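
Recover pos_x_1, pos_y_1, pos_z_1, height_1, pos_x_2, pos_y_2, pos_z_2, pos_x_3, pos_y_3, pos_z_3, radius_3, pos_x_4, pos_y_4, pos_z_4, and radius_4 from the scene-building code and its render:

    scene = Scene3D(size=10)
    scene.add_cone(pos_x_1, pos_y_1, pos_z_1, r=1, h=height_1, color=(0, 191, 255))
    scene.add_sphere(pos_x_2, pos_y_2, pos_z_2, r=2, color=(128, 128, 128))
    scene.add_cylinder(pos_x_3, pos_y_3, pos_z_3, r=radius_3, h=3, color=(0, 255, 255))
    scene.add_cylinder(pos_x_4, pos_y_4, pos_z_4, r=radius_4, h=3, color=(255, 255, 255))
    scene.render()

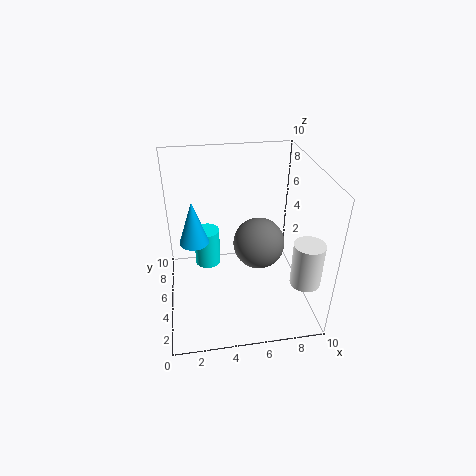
pos_x_1 = 2; pos_y_1 = 5; pos_z_1 = 5; height_1 = 3; pos_x_2 = 7; pos_y_2 = 7; pos_z_2 = 3; pos_x_3 = 3; pos_y_3 = 8; pos_z_3 = 1; radius_3 = 1; pos_x_4 = 9; pos_y_4 = 2; pos_z_4 = 3; radius_4 = 1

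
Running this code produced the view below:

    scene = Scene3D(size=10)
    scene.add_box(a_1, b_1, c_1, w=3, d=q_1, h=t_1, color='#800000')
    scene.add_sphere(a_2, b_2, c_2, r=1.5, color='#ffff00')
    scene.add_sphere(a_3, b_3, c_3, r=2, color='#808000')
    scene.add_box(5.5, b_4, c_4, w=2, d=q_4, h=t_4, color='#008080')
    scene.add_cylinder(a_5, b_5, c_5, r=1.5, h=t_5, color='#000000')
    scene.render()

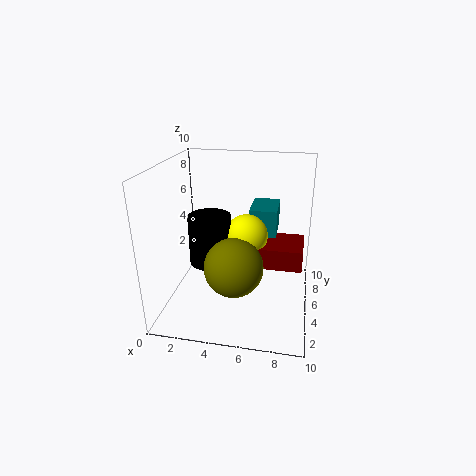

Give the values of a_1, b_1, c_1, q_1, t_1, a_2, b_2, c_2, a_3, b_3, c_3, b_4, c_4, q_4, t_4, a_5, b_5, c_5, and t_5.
a_1 = 6.5, b_1 = 4.5, c_1 = 3, q_1 = 3, t_1 = 1.5, a_2 = 5.5, b_2 = 5.5, c_2 = 5, a_3 = 5, b_3 = 3.5, c_3 = 3.5, b_4 = 6.5, c_4 = 4.5, q_4 = 3, t_4 = 2, a_5 = 3, b_5 = 5, c_5 = 3, t_5 = 3.5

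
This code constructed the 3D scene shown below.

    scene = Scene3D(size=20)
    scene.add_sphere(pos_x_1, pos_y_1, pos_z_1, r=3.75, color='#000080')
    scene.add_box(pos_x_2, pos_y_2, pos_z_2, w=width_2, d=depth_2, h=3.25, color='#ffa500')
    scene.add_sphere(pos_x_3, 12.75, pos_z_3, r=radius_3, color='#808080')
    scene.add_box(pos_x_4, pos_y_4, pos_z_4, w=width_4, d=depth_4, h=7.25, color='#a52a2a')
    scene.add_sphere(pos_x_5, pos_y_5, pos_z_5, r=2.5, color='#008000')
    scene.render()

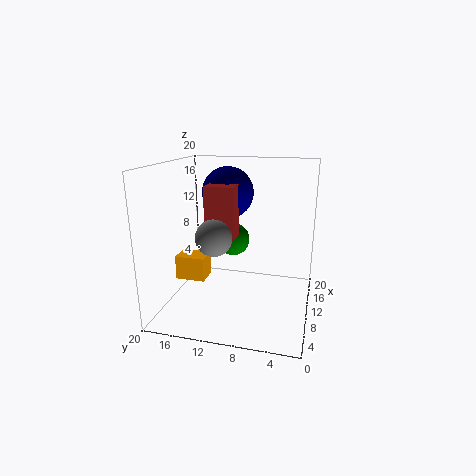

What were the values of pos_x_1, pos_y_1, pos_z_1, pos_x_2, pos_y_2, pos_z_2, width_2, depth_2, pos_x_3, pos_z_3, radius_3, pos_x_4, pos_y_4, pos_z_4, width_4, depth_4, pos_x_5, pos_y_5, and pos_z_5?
pos_x_1 = 13.75; pos_y_1 = 12.5; pos_z_1 = 15.5; pos_x_2 = 6; pos_y_2 = 13.75; pos_z_2 = 4.75; width_2 = 3; depth_2 = 4; pos_x_3 = 7.75; pos_z_3 = 10.5; radius_3 = 2.5; pos_x_4 = 8.25; pos_y_4 = 10.25; pos_z_4 = 10; width_4 = 3; depth_4 = 4; pos_x_5 = 14.75; pos_y_5 = 12; pos_z_5 = 8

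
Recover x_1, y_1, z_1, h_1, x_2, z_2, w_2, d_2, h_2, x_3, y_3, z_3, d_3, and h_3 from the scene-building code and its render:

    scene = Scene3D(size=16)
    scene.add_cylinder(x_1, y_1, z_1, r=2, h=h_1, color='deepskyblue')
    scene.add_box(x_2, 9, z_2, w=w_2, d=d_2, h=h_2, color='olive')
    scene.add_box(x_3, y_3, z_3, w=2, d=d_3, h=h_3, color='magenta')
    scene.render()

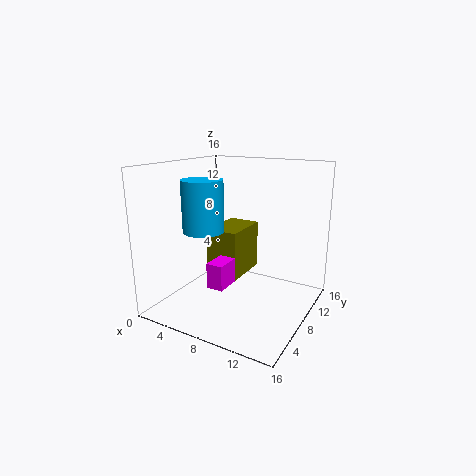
x_1 = 7; y_1 = 3; z_1 = 10; h_1 = 5; x_2 = 3; z_2 = 2; w_2 = 4; d_2 = 6; h_2 = 6; x_3 = 5; y_3 = 6; z_3 = 2; d_3 = 4; h_3 = 3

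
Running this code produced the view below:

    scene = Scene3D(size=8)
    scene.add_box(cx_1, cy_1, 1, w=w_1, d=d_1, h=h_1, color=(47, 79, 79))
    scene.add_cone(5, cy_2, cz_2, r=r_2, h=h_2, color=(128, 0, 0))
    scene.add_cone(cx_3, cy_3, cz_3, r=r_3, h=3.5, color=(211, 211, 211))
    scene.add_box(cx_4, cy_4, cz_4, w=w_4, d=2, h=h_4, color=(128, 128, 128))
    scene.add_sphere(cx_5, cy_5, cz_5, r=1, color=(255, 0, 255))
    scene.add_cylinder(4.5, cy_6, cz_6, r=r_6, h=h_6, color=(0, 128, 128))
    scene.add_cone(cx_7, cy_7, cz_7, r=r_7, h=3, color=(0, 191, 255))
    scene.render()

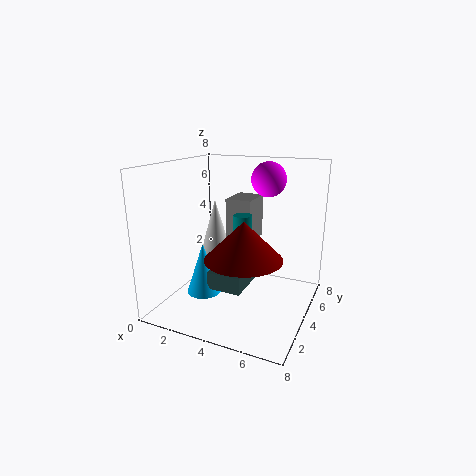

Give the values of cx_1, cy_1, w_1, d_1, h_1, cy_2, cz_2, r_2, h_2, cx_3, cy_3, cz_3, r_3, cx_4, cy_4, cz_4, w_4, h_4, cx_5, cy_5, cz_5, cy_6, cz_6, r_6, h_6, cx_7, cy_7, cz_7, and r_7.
cx_1 = 2.5, cy_1 = 3, w_1 = 2, d_1 = 2.5, h_1 = 1, cy_2 = 2.5, cz_2 = 3.5, r_2 = 2, h_2 = 2, cx_3 = 1.5, cy_3 = 6, cz_3 = 2, r_3 = 1, cx_4 = 3, cy_4 = 4.5, cz_4 = 3.5, w_4 = 1.5, h_4 = 2.5, cx_5 = 5, cy_5 = 6, cz_5 = 7, cy_6 = 3.5, cz_6 = 4, r_6 = 0.5, h_6 = 1.5, cx_7 = 2, cy_7 = 3.5, cz_7 = 0.5, r_7 = 1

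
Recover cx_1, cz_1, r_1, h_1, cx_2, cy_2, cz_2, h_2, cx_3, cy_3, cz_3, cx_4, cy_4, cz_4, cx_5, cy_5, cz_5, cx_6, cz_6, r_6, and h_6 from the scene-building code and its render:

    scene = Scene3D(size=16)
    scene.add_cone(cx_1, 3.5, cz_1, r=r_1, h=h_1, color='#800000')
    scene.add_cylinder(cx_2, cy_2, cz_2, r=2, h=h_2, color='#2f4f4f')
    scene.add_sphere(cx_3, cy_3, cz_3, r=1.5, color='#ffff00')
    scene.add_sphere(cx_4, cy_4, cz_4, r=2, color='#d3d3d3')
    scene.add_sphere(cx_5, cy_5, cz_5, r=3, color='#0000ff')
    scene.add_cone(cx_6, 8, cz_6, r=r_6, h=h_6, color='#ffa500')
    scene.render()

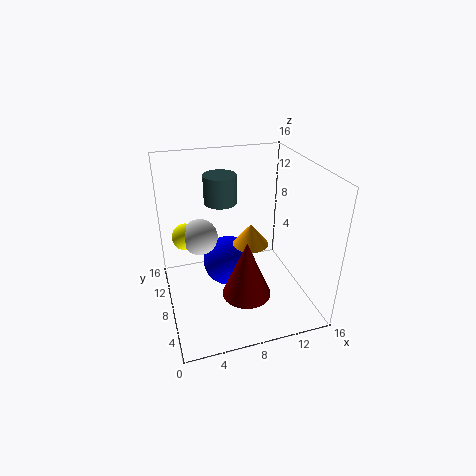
cx_1 = 7.5, cz_1 = 4, r_1 = 2.5, h_1 = 6, cx_2 = 7.5, cy_2 = 13.5, cz_2 = 10, h_2 = 3.5, cx_3 = 2.5, cy_3 = 10, cz_3 = 8, cx_4 = 4, cy_4 = 9.5, cz_4 = 8, cx_5 = 7.5, cy_5 = 10.5, cz_5 = 3.5, cx_6 = 9.5, cz_6 = 7, r_6 = 2, h_6 = 2.5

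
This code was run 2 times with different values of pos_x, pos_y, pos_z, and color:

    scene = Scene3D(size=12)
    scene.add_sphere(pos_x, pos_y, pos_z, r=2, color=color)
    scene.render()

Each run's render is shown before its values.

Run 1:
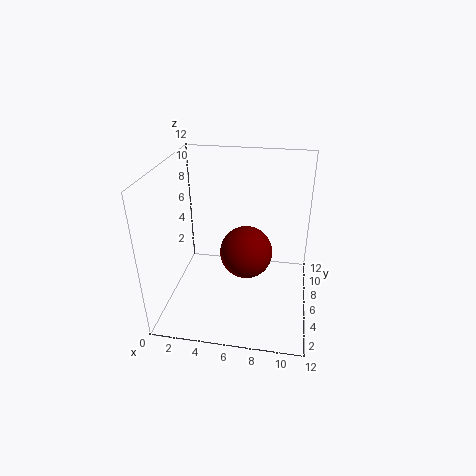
pos_x = 7; pos_y = 4; pos_z = 6; color = 'maroon'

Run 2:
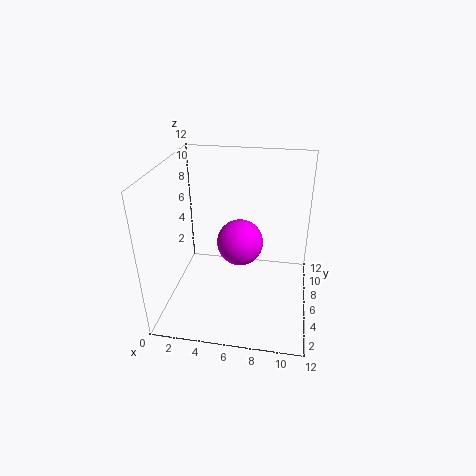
pos_x = 6; pos_y = 7; pos_z = 5; color = 'magenta'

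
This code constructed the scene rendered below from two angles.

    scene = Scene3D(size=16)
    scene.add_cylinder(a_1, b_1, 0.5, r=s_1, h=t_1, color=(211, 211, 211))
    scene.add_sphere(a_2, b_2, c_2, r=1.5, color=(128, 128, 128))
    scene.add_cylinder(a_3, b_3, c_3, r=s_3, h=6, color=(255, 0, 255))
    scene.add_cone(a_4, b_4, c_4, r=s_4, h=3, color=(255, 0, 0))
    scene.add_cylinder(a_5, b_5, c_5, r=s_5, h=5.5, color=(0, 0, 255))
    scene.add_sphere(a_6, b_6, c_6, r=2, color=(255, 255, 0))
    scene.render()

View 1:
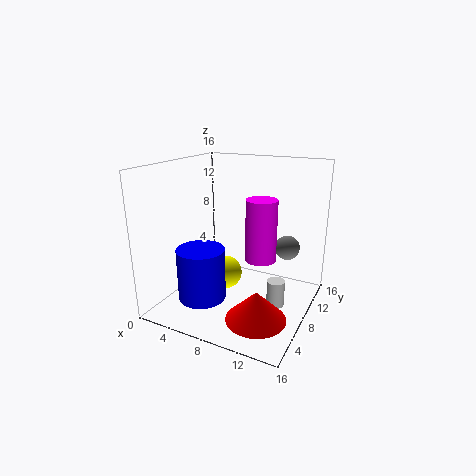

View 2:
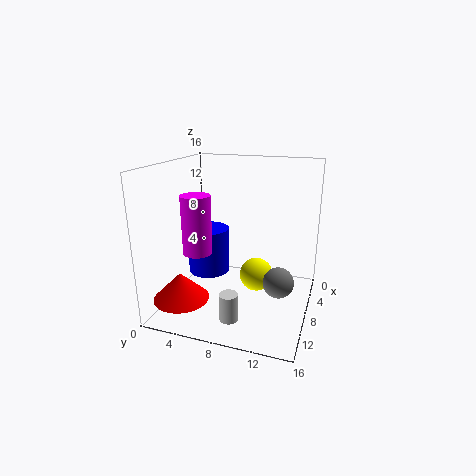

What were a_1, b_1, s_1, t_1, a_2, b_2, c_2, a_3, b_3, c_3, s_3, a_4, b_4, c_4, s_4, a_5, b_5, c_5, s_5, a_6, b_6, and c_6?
a_1 = 12.5
b_1 = 8.5
s_1 = 1
t_1 = 3
a_2 = 12
b_2 = 13.5
c_2 = 5.5
a_3 = 12
b_3 = 5
c_3 = 7.5
s_3 = 1.5
a_4 = 12.5
b_4 = 3
c_4 = 2
s_4 = 3
a_5 = 6
b_5 = 3.5
c_5 = 2.5
s_5 = 2.5
a_6 = 5.5
b_6 = 9.5
c_6 = 2.5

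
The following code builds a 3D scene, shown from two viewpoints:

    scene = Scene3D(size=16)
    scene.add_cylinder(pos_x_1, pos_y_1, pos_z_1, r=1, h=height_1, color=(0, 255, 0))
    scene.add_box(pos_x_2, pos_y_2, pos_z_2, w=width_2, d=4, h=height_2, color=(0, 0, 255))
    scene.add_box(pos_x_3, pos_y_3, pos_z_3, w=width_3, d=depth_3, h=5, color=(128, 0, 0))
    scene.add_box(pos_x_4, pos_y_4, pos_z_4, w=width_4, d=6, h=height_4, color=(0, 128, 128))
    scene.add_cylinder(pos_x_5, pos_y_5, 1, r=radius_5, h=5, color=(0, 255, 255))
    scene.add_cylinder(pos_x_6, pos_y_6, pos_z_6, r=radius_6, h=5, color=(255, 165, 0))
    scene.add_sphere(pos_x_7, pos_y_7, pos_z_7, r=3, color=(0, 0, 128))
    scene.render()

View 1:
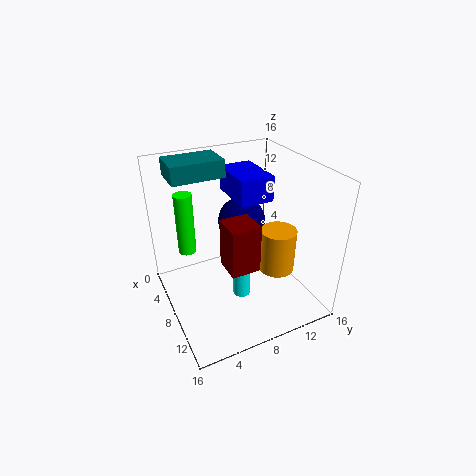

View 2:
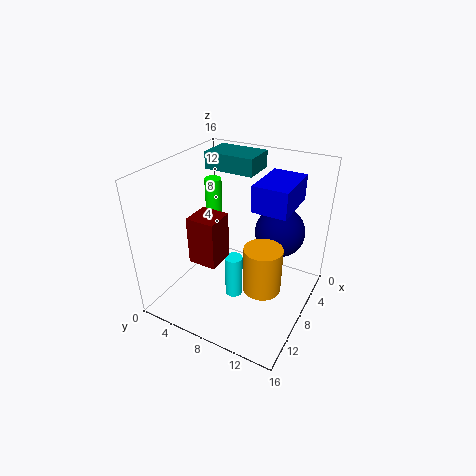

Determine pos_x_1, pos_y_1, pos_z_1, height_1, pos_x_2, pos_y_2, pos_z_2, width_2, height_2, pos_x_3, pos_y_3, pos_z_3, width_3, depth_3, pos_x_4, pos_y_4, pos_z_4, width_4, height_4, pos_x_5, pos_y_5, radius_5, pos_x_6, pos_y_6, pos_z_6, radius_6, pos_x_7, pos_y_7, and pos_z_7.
pos_x_1 = 5
pos_y_1 = 3
pos_z_1 = 6
height_1 = 7
pos_x_2 = 1
pos_y_2 = 9
pos_z_2 = 11
width_2 = 6
height_2 = 3
pos_x_3 = 10
pos_y_3 = 5
pos_z_3 = 7
width_3 = 3
depth_3 = 3
pos_x_4 = 1
pos_y_4 = 2
pos_z_4 = 14
width_4 = 4
height_4 = 2
pos_x_5 = 9
pos_y_5 = 8
radius_5 = 1
pos_x_6 = 10
pos_y_6 = 12
pos_z_6 = 4
radius_6 = 2
pos_x_7 = 3
pos_y_7 = 11
pos_z_7 = 7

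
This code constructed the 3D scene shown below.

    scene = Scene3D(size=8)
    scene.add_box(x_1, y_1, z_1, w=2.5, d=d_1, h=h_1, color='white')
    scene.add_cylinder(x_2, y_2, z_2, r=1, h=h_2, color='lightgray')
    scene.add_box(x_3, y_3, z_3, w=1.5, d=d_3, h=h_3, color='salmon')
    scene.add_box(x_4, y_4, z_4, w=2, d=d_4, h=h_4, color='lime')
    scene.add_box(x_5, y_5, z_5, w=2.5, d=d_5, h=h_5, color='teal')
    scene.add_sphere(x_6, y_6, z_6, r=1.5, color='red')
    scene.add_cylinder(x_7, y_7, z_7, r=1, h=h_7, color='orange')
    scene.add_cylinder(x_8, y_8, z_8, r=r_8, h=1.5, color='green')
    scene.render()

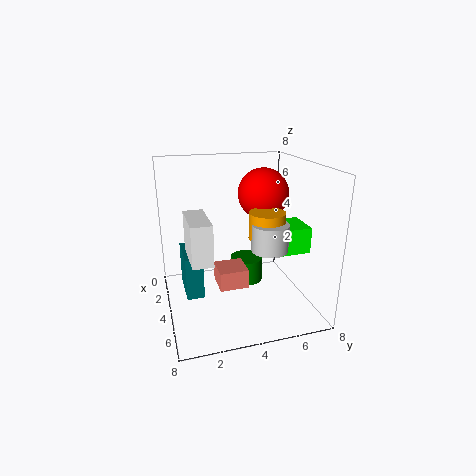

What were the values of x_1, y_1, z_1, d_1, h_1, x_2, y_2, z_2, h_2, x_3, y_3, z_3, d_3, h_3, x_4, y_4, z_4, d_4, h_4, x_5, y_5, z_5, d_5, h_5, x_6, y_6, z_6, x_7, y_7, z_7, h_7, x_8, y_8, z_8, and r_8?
x_1 = 4.5; y_1 = 1; z_1 = 4; d_1 = 1; h_1 = 2; x_2 = 5; y_2 = 5.5; z_2 = 3.5; h_2 = 1.5; x_3 = 4.5; y_3 = 2.5; z_3 = 2; d_3 = 1.5; h_3 = 1; x_4 = 3; y_4 = 6; z_4 = 3; d_4 = 2; h_4 = 1.5; x_5 = 1.5; y_5 = 1; z_5 = 0.5; d_5 = 1; h_5 = 2.5; x_6 = 2.5; y_6 = 6; z_6 = 6; x_7 = 4.5; y_7 = 5.5; z_7 = 4; h_7 = 1.5; x_8 = 2.5; y_8 = 5; z_8 = 0.5; r_8 = 1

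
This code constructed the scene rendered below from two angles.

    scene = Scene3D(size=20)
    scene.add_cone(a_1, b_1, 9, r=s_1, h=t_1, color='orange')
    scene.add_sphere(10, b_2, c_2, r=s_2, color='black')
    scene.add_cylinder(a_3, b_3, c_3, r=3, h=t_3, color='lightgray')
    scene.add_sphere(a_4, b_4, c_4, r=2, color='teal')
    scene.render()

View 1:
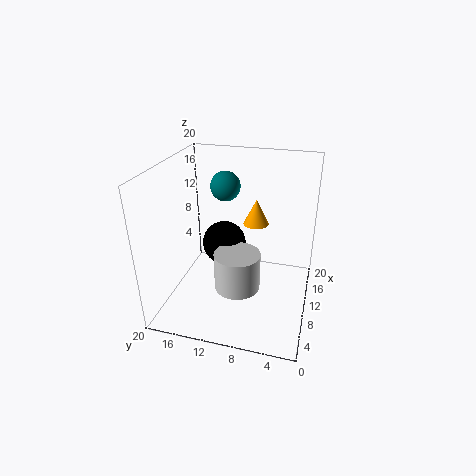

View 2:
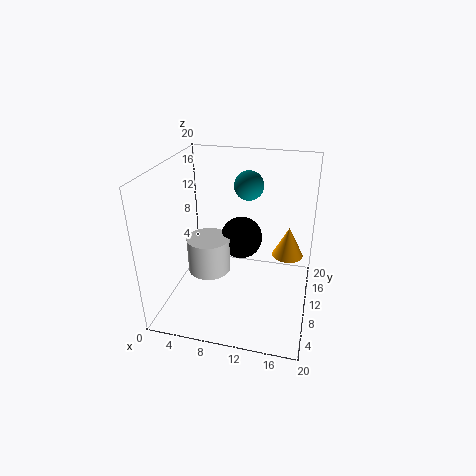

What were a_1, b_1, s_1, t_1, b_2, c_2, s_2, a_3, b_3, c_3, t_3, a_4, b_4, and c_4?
a_1 = 17, b_1 = 9, s_1 = 2, t_1 = 4, b_2 = 12, c_2 = 9, s_2 = 3, a_3 = 6, b_3 = 9, c_3 = 5, t_3 = 5, a_4 = 11, b_4 = 12, c_4 = 17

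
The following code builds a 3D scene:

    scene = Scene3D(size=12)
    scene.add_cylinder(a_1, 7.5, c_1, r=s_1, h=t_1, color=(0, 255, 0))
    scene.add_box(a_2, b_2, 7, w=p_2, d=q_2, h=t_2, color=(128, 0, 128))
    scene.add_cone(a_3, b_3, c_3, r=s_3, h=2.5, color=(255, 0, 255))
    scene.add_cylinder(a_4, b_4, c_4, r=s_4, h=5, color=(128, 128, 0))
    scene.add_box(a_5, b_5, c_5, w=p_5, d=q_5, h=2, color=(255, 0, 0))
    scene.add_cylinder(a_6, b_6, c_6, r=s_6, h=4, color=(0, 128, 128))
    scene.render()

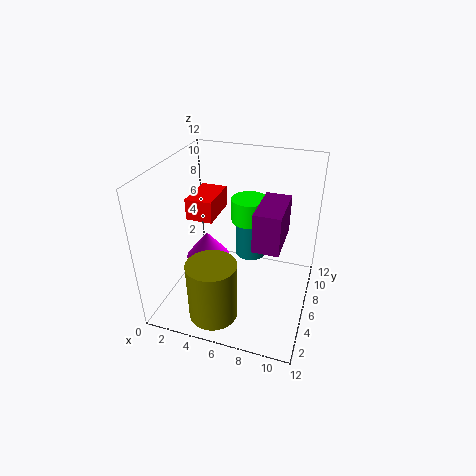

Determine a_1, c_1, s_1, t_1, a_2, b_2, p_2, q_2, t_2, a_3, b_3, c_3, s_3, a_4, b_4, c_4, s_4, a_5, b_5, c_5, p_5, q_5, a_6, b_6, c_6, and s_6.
a_1 = 6.5
c_1 = 7
s_1 = 1.5
t_1 = 2
a_2 = 8
b_2 = 3
p_2 = 2
q_2 = 4
t_2 = 3
a_3 = 2.5
b_3 = 7.5
c_3 = 2.5
s_3 = 2
a_4 = 5
b_4 = 2.5
c_4 = 0.5
s_4 = 2
a_5 = 0.5
b_5 = 7.5
c_5 = 6
p_5 = 2.5
q_5 = 4
a_6 = 6
b_6 = 10
c_6 = 2
s_6 = 1.5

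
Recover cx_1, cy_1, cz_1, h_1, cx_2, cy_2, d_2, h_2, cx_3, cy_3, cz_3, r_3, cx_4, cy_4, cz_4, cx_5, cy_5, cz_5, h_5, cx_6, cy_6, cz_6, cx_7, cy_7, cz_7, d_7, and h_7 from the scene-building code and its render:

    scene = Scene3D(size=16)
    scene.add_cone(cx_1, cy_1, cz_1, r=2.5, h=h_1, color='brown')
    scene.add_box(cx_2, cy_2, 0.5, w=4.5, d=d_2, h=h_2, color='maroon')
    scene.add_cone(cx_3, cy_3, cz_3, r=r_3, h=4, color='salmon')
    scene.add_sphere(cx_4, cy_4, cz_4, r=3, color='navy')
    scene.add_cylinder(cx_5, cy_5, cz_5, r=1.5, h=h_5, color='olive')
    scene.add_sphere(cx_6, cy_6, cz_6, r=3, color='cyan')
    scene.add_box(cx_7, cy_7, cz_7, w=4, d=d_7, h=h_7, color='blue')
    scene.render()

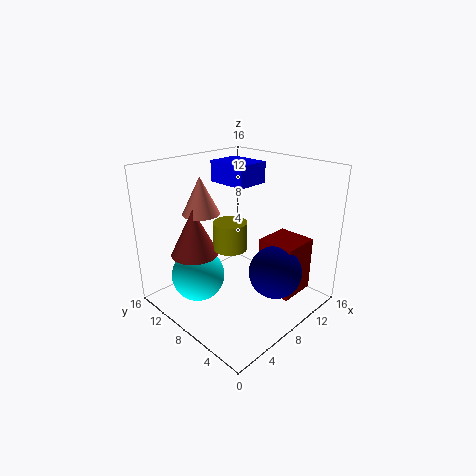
cx_1 = 3.5
cy_1 = 10
cz_1 = 7
h_1 = 5
cx_2 = 11
cy_2 = 3
d_2 = 4.5
h_2 = 6.5
cx_3 = 5
cy_3 = 10.5
cz_3 = 11
r_3 = 2
cx_4 = 10.5
cy_4 = 4.5
cz_4 = 4
cx_5 = 3
cy_5 = 4
cz_5 = 10
h_5 = 2.5
cx_6 = 4.5
cy_6 = 11
cz_6 = 3.5
cx_7 = 9.5
cy_7 = 9
cz_7 = 13
d_7 = 5
h_7 = 2.5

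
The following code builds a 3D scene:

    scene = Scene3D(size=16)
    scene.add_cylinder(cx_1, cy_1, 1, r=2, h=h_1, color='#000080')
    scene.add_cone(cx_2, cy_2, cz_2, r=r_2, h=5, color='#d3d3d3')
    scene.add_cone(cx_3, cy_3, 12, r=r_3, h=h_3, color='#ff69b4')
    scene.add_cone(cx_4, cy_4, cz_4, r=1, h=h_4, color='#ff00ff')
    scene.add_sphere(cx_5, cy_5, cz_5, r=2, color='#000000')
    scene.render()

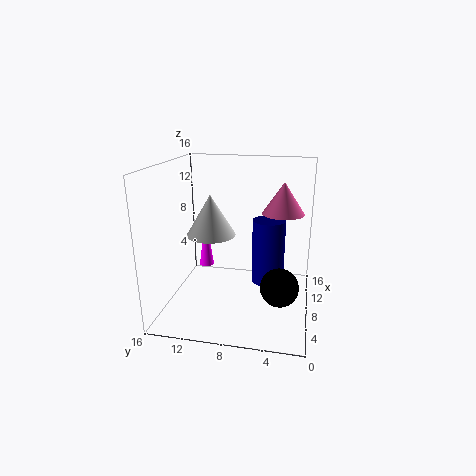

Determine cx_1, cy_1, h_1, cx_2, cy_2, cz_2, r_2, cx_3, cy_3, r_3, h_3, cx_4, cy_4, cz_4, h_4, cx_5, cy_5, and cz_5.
cx_1 = 12; cy_1 = 5; h_1 = 8; cx_2 = 11; cy_2 = 12; cz_2 = 7; r_2 = 3; cx_3 = 5; cy_3 = 3; r_3 = 2; h_3 = 3; cx_4 = 15; cy_4 = 14; cz_4 = 1; h_4 = 7; cx_5 = 5; cy_5 = 3; cz_5 = 4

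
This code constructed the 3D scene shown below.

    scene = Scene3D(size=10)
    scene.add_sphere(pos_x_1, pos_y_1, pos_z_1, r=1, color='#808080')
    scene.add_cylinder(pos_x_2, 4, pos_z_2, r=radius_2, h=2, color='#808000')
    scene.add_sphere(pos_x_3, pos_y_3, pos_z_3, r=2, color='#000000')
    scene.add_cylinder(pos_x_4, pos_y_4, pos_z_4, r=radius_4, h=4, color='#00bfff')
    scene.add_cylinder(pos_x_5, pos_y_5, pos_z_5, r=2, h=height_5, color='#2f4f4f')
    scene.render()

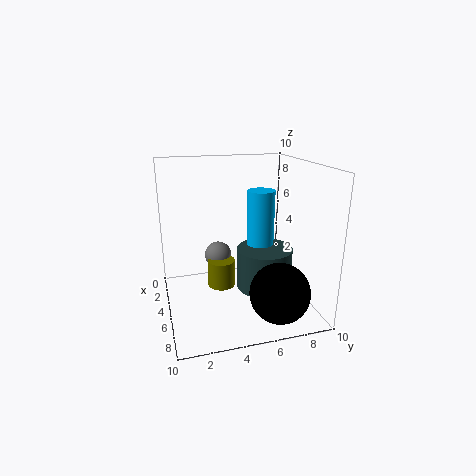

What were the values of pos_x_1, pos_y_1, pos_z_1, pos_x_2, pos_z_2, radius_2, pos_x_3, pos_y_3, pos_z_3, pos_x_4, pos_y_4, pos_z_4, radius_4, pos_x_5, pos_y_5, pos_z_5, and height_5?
pos_x_1 = 3
pos_y_1 = 4
pos_z_1 = 3
pos_x_2 = 4
pos_z_2 = 1
radius_2 = 1
pos_x_3 = 8
pos_y_3 = 7
pos_z_3 = 2
pos_x_4 = 4
pos_y_4 = 7
pos_z_4 = 4
radius_4 = 1
pos_x_5 = 5
pos_y_5 = 7
pos_z_5 = 1
height_5 = 3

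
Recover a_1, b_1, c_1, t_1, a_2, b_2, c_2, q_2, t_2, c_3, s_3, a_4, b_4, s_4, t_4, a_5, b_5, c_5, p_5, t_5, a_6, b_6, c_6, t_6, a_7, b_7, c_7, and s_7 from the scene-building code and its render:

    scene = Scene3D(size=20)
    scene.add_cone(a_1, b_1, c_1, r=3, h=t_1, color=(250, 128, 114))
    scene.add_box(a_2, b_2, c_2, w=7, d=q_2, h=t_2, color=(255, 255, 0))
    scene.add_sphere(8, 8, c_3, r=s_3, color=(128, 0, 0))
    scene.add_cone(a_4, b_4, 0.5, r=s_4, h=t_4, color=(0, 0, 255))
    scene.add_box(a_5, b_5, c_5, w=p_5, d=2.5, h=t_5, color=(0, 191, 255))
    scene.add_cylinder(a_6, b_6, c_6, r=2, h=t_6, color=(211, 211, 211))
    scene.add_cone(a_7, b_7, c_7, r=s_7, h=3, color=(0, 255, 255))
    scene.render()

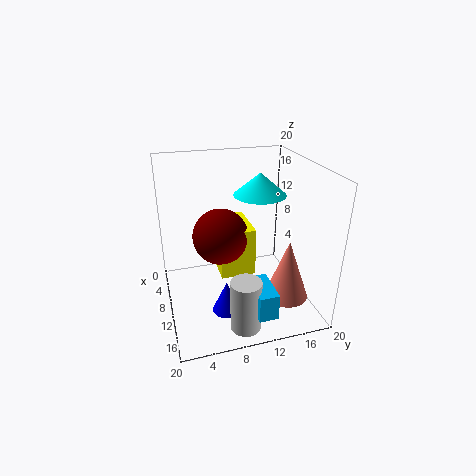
a_1 = 14
b_1 = 16
c_1 = 2
t_1 = 8.5
a_2 = 3.5
b_2 = 7.5
c_2 = 4
q_2 = 5
t_2 = 7
c_3 = 9.5
s_3 = 4
a_4 = 13
b_4 = 7.5
s_4 = 2
t_4 = 4.5
a_5 = 14.5
b_5 = 10
c_5 = 3
p_5 = 5
t_5 = 3.5
a_6 = 17
b_6 = 9
c_6 = 0.5
t_6 = 7
a_7 = 10
b_7 = 13
c_7 = 16
s_7 = 3.5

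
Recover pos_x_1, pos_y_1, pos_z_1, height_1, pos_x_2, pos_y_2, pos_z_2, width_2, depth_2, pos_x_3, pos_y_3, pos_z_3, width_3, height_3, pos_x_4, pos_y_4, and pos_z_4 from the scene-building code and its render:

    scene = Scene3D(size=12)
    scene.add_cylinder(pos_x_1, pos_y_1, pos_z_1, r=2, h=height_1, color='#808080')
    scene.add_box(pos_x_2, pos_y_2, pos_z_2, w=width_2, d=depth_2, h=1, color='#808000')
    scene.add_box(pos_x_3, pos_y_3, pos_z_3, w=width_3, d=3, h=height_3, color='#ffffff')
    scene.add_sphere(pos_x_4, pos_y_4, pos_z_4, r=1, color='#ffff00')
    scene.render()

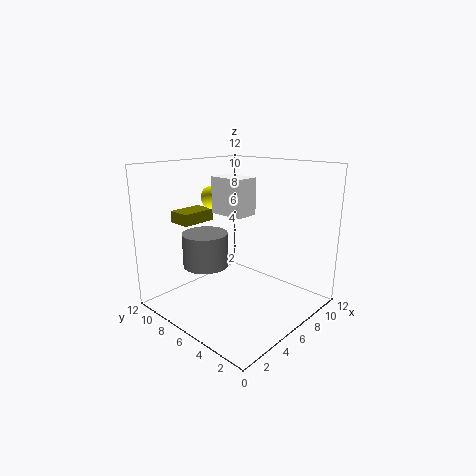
pos_x_1 = 5
pos_y_1 = 9
pos_z_1 = 3
height_1 = 3
pos_x_2 = 3
pos_y_2 = 9
pos_z_2 = 7
width_2 = 3
depth_2 = 2
pos_x_3 = 5
pos_y_3 = 5
pos_z_3 = 8
width_3 = 2
height_3 = 3
pos_x_4 = 6
pos_y_4 = 9
pos_z_4 = 9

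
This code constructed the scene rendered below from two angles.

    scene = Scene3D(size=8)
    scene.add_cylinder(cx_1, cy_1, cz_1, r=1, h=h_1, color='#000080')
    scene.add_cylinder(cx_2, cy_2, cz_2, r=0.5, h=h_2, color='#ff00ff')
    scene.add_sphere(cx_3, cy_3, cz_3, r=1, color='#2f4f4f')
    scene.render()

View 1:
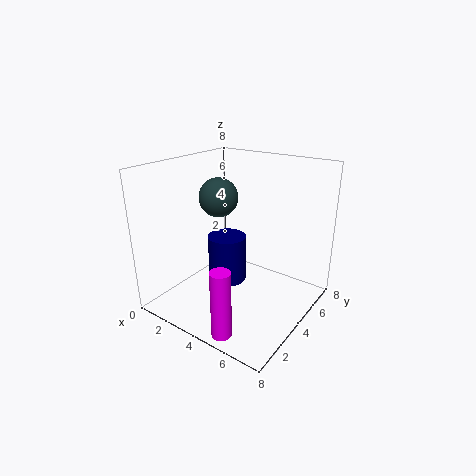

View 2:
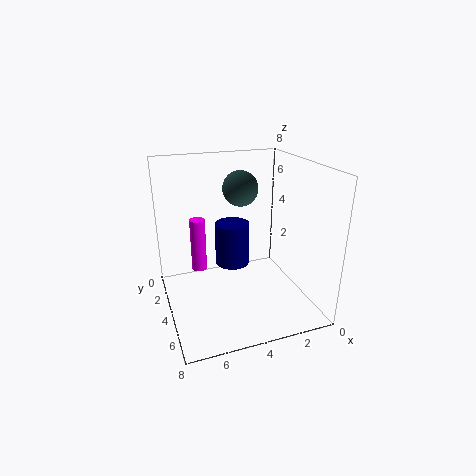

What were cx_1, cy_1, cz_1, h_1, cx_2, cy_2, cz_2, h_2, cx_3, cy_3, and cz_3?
cx_1 = 4
cy_1 = 3
cz_1 = 2
h_1 = 2.5
cx_2 = 5.5
cy_2 = 0.5
cz_2 = 0.5
h_2 = 3.5
cx_3 = 3.5
cy_3 = 3
cz_3 = 6.5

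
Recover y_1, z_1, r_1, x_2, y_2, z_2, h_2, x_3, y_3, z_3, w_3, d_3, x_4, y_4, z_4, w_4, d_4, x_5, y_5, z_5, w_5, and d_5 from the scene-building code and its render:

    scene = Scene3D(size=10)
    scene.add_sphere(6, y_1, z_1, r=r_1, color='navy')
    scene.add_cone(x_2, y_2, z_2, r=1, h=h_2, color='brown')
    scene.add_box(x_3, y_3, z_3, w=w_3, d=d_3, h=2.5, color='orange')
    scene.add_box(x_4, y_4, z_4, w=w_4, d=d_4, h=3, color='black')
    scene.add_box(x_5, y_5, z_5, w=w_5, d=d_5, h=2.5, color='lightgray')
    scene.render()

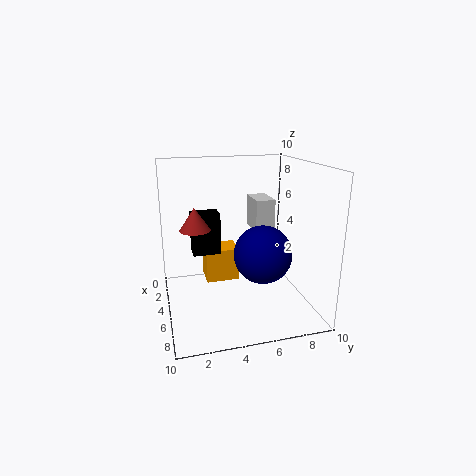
y_1 = 6.5; z_1 = 4; r_1 = 2; x_2 = 5.5; y_2 = 2; z_2 = 6; h_2 = 1.5; x_3 = 1.5; y_3 = 3; z_3 = 1; w_3 = 2; d_3 = 2.5; x_4 = 2.5; y_4 = 2; z_4 = 3.5; w_4 = 1.5; d_4 = 2; x_5 = 0.5; y_5 = 7; z_5 = 4.5; w_5 = 2.5; d_5 = 1.5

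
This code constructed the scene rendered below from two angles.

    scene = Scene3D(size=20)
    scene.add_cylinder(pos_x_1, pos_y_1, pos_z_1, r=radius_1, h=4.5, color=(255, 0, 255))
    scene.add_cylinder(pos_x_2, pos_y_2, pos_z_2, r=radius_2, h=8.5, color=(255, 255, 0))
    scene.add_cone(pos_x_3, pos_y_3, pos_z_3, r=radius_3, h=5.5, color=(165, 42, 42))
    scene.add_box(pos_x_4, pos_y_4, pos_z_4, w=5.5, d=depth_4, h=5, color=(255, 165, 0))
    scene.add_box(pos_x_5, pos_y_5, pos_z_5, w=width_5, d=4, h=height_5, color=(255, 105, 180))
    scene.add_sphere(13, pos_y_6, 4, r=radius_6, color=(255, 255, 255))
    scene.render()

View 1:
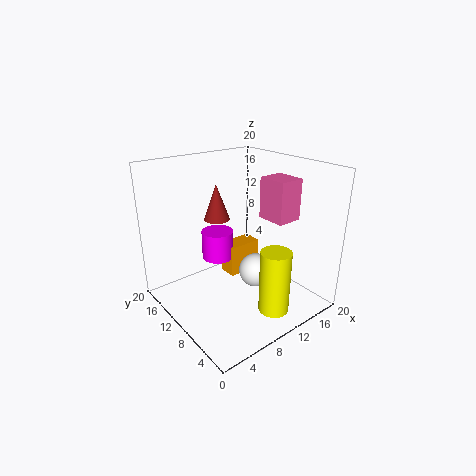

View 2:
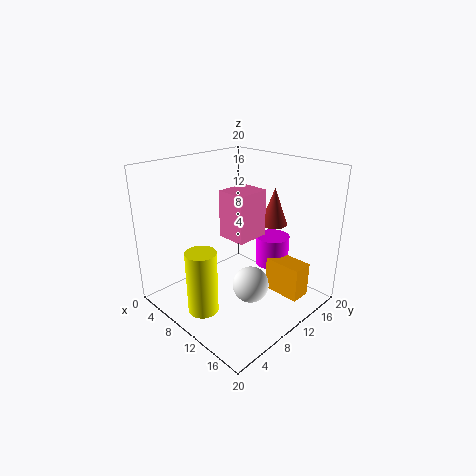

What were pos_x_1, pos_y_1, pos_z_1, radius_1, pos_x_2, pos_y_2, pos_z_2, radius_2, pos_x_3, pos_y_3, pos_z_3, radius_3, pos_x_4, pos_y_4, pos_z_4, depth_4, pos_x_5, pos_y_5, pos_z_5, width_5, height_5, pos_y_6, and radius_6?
pos_x_1 = 11; pos_y_1 = 16.5; pos_z_1 = 4; radius_1 = 2.5; pos_x_2 = 10.5; pos_y_2 = 3; pos_z_2 = 2; radius_2 = 2; pos_x_3 = 11; pos_y_3 = 16.5; pos_z_3 = 10.5; radius_3 = 2; pos_x_4 = 12; pos_y_4 = 14; pos_z_4 = 1; depth_4 = 3; pos_x_5 = 12.5; pos_y_5 = 4.5; pos_z_5 = 13; width_5 = 3.5; height_5 = 5.5; pos_y_6 = 9.5; radius_6 = 2.5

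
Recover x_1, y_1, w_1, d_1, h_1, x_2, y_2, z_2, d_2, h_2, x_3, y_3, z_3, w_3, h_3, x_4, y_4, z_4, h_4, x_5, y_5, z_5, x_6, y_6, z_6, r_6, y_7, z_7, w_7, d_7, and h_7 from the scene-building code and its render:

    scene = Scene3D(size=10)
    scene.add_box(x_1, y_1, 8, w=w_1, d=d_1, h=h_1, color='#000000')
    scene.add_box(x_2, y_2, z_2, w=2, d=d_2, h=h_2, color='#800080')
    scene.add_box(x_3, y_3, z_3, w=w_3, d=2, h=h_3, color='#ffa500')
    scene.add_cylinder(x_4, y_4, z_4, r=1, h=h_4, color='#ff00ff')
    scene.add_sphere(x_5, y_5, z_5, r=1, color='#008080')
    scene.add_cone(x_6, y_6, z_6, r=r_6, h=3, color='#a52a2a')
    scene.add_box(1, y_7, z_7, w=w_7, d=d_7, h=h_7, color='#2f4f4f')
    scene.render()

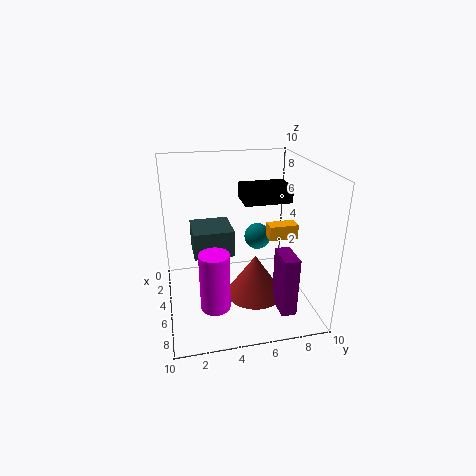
x_1 = 5; y_1 = 5; w_1 = 2; d_1 = 3; h_1 = 1; x_2 = 7; y_2 = 7; z_2 = 1; d_2 = 1; h_2 = 4; x_3 = 5; y_3 = 7; z_3 = 5; w_3 = 1; h_3 = 1; x_4 = 7; y_4 = 3; z_4 = 1; h_4 = 4; x_5 = 3; y_5 = 7; z_5 = 4; x_6 = 6; y_6 = 6; z_6 = 1; r_6 = 2; y_7 = 2; z_7 = 3; w_7 = 3; d_7 = 3; h_7 = 2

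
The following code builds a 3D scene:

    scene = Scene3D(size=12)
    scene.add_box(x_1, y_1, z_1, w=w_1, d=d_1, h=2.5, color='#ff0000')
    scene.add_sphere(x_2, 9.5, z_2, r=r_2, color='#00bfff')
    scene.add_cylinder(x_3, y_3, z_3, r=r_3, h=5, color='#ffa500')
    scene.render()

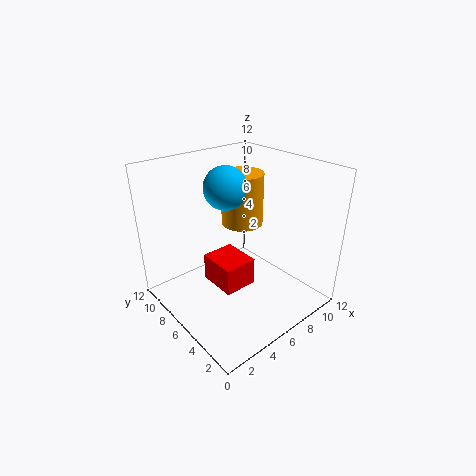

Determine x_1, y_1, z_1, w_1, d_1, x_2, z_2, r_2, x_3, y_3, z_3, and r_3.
x_1 = 4.5
y_1 = 5.5
z_1 = 1
w_1 = 3
d_1 = 3.5
x_2 = 7.5
z_2 = 9
r_2 = 2
x_3 = 9.5
y_3 = 9.5
z_3 = 5
r_3 = 2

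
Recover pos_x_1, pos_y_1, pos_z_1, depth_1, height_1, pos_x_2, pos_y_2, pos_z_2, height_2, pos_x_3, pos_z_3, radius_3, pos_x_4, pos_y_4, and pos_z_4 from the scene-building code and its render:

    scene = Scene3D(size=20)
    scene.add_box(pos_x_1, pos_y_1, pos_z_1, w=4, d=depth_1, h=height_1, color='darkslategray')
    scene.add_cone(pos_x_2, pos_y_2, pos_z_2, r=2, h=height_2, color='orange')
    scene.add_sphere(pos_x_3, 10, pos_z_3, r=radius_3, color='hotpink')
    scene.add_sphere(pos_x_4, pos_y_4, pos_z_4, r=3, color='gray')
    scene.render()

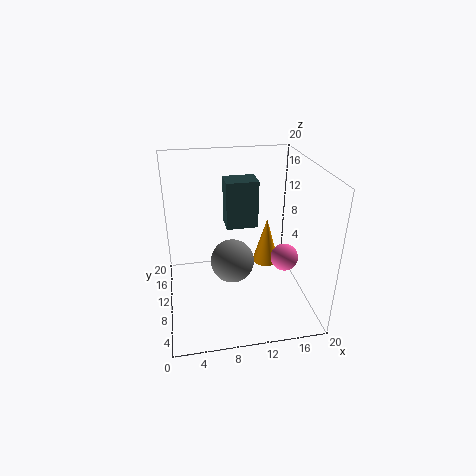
pos_x_1 = 8
pos_y_1 = 7
pos_z_1 = 13
depth_1 = 3
height_1 = 6
pos_x_2 = 15
pos_y_2 = 13
pos_z_2 = 4
height_2 = 7
pos_x_3 = 17
pos_z_3 = 6
radius_3 = 2
pos_x_4 = 9
pos_y_4 = 9
pos_z_4 = 7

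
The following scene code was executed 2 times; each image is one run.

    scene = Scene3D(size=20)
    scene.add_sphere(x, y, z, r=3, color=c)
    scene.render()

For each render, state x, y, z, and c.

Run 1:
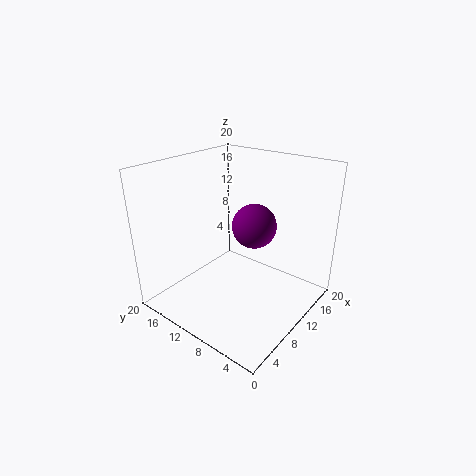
x = 11, y = 8, z = 12, c = 'purple'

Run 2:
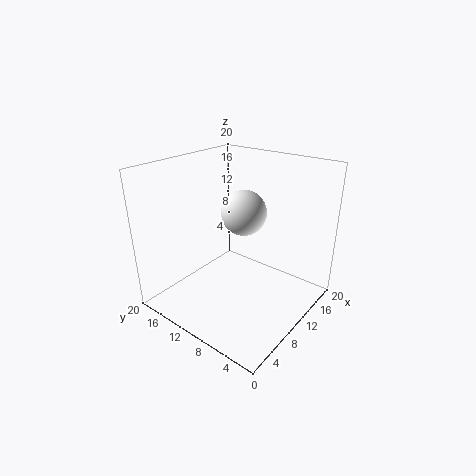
x = 10, y = 9, z = 14, c = 'white'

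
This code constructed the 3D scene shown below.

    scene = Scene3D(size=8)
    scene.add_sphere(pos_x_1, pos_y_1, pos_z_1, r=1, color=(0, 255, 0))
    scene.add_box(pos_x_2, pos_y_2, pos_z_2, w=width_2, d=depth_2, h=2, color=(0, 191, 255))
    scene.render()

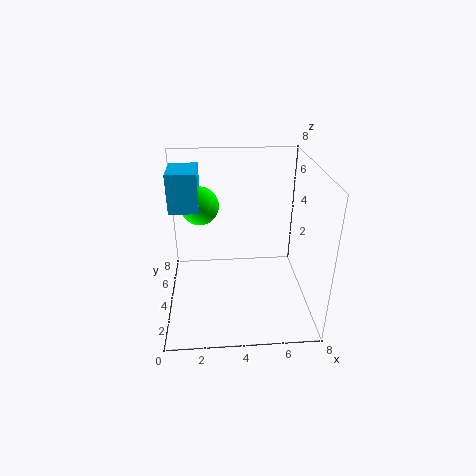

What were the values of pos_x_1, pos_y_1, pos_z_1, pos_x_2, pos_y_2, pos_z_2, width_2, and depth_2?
pos_x_1 = 2
pos_y_1 = 4
pos_z_1 = 6
pos_x_2 = 0.5
pos_y_2 = 3
pos_z_2 = 6
width_2 = 1.5
depth_2 = 2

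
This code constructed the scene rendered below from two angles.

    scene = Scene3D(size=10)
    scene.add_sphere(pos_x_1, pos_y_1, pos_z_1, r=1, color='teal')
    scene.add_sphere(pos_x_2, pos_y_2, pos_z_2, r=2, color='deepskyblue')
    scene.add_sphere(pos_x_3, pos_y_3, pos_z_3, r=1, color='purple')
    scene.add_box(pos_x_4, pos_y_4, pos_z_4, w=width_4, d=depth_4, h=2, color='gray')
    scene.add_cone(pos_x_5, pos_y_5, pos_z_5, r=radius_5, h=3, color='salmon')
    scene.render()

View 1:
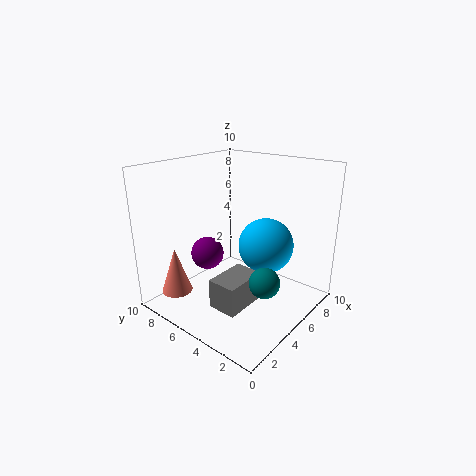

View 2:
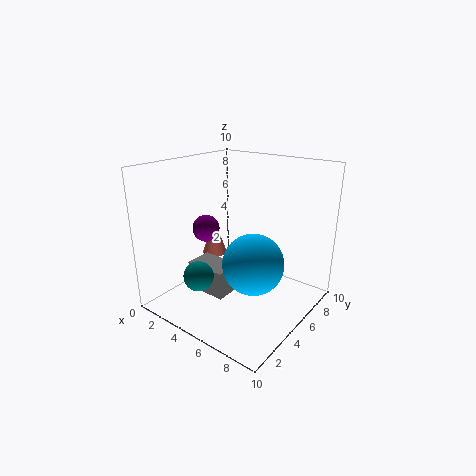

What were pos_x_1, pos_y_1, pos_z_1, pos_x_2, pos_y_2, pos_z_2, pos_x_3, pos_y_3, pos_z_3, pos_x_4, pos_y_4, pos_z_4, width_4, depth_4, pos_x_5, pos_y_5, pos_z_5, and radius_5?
pos_x_1 = 4, pos_y_1 = 2, pos_z_1 = 3, pos_x_2 = 7, pos_y_2 = 4, pos_z_2 = 4, pos_x_3 = 2, pos_y_3 = 5, pos_z_3 = 5, pos_x_4 = 2, pos_y_4 = 3, pos_z_4 = 1, width_4 = 3, depth_4 = 2, pos_x_5 = 1, pos_y_5 = 7, pos_z_5 = 2, radius_5 = 1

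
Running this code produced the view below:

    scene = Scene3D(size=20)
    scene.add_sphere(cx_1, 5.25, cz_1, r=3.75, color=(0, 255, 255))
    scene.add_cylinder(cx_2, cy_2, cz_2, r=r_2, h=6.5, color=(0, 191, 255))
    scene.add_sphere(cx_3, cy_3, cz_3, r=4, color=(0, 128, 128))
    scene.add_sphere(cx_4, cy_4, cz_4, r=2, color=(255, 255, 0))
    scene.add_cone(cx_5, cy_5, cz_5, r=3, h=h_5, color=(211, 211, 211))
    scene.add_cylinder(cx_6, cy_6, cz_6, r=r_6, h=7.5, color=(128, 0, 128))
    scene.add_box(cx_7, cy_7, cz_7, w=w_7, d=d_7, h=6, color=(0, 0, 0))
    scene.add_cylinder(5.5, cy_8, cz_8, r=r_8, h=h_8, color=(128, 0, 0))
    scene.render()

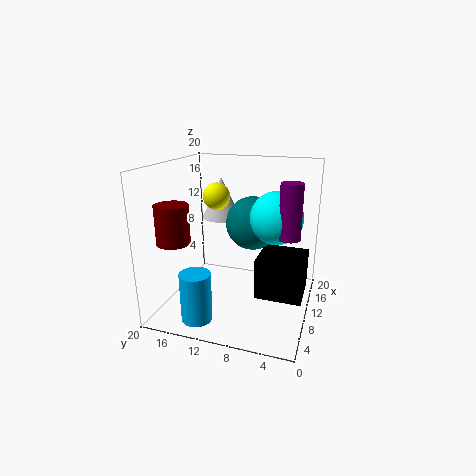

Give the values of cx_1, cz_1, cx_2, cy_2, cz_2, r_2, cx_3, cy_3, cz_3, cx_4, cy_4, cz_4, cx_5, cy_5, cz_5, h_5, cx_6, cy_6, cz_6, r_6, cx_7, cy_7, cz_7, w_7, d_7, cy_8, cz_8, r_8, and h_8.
cx_1 = 12.75; cz_1 = 12.5; cx_2 = 2.75; cy_2 = 13.25; cz_2 = 1; r_2 = 2; cx_3 = 14.75; cy_3 = 9.25; cz_3 = 10.75; cx_4 = 13.5; cy_4 = 14.5; cz_4 = 14.75; cx_5 = 15.5; cy_5 = 14.5; cz_5 = 11; h_5 = 6.25; cx_6 = 10.5; cy_6 = 3; cz_6 = 10.5; r_6 = 1.5; cx_7 = 9.75; cy_7 = 0.75; cz_7 = 1; w_7 = 6.5; d_7 = 6.75; cy_8 = 17.5; cz_8 = 10; r_8 = 2.25; h_8 = 5.25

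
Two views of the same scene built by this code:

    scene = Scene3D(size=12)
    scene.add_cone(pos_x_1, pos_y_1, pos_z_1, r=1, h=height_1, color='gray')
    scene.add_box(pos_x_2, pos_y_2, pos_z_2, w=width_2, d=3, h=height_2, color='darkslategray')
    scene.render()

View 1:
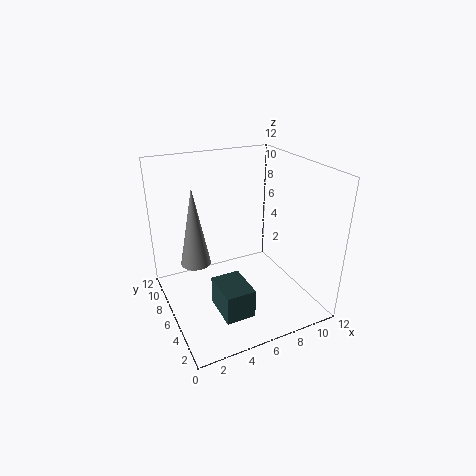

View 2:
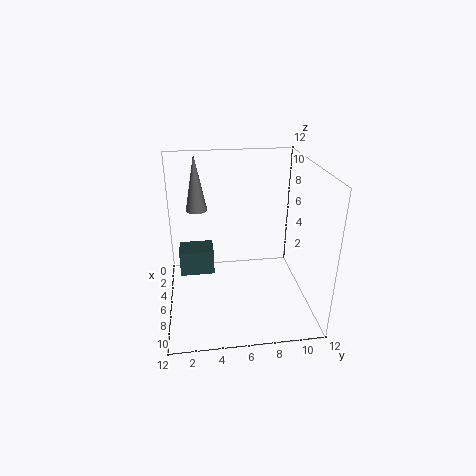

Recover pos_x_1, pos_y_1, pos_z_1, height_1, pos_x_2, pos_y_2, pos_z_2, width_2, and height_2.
pos_x_1 = 1.25; pos_y_1 = 2.75; pos_z_1 = 6.75; height_1 = 5.25; pos_x_2 = 2.75; pos_y_2 = 1; pos_z_2 = 2; width_2 = 2.25; height_2 = 2.25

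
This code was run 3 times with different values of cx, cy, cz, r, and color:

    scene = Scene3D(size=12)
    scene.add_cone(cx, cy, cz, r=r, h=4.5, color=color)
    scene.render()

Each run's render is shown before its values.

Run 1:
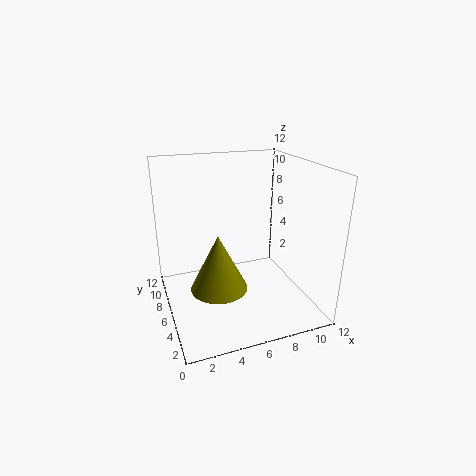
cx = 3.75; cy = 4.25; cz = 2.75; r = 2.25; color = 'olive'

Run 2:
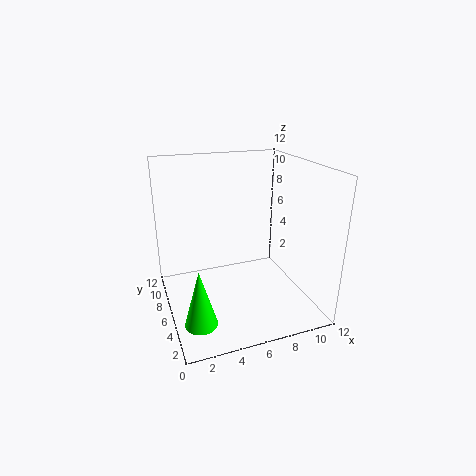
cx = 1.75; cy = 2.5; cz = 1; r = 1.25; color = 'lime'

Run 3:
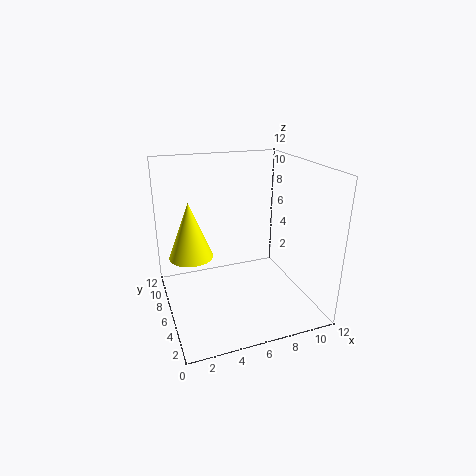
cx = 2; cy = 6; cz = 5; r = 1.75; color = 'yellow'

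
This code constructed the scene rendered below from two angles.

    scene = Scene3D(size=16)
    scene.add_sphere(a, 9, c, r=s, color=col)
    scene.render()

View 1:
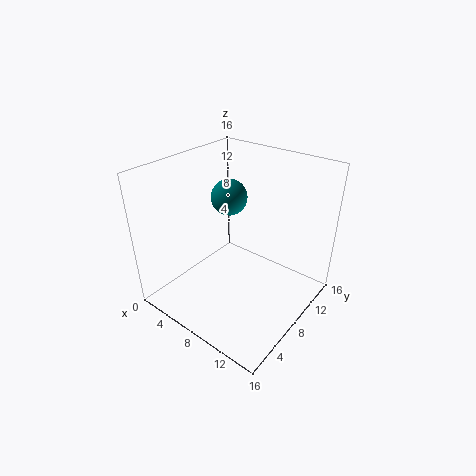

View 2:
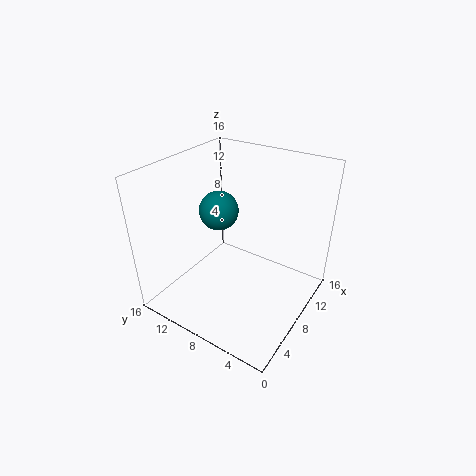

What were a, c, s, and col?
a = 6
c = 12
s = 2
col = 'teal'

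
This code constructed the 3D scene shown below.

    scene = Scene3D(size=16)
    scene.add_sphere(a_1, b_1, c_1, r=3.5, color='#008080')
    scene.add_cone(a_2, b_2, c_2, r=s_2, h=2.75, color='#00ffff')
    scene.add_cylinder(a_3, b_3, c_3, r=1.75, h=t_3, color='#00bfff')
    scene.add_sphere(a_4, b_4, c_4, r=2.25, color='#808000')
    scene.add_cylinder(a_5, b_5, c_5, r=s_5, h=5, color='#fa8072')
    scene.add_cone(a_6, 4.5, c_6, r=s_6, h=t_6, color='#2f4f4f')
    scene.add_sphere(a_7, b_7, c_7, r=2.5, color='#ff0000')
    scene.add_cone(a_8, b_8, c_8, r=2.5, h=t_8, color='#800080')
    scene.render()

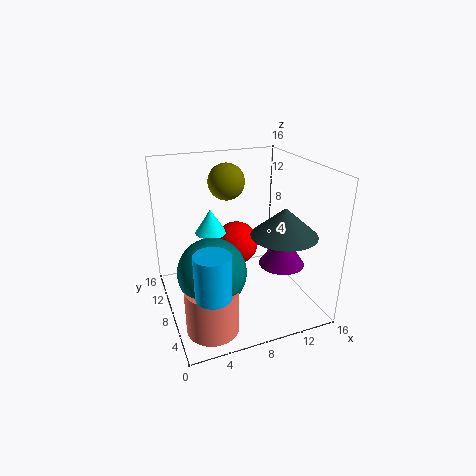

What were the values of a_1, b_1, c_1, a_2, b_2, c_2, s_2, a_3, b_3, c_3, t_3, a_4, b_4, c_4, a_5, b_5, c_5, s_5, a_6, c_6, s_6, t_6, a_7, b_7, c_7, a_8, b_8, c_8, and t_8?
a_1 = 4; b_1 = 5; c_1 = 6.25; a_2 = 5.5; b_2 = 10; c_2 = 8.25; s_2 = 1.75; a_3 = 3.25; b_3 = 2.25; c_3 = 5.25; t_3 = 4.5; a_4 = 8.75; b_4 = 13.75; c_4 = 12.75; a_5 = 3.5; b_5 = 3.75; c_5 = 0.25; s_5 = 2.75; a_6 = 11.75; c_6 = 9.25; s_6 = 3.5; t_6 = 3; a_7 = 8.5; b_7 = 9.75; c_7 = 6.5; a_8 = 12.25; b_8 = 5.5; c_8 = 5.25; t_8 = 3.75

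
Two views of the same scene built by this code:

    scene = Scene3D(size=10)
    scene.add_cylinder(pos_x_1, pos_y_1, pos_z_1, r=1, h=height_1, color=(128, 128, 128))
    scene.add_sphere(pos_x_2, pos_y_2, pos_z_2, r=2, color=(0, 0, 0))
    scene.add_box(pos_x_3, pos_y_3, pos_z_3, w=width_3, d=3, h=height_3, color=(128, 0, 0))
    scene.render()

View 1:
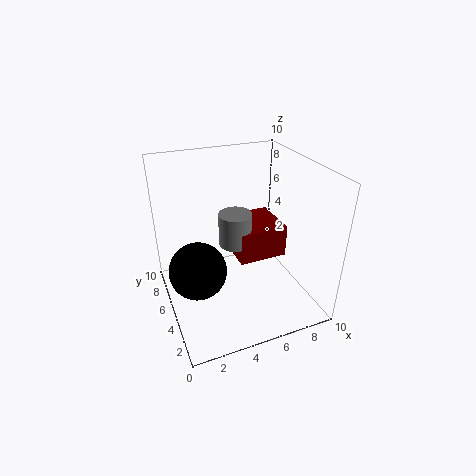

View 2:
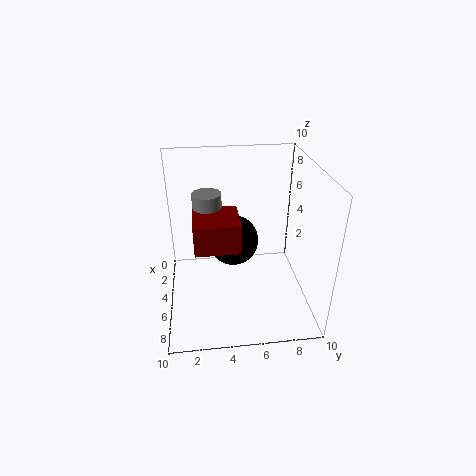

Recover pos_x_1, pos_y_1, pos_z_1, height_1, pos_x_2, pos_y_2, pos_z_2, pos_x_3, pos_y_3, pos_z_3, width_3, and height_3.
pos_x_1 = 4; pos_y_1 = 3; pos_z_1 = 6; height_1 = 2; pos_x_2 = 2; pos_y_2 = 5; pos_z_2 = 3; pos_x_3 = 4; pos_y_3 = 2; pos_z_3 = 5; width_3 = 3; height_3 = 2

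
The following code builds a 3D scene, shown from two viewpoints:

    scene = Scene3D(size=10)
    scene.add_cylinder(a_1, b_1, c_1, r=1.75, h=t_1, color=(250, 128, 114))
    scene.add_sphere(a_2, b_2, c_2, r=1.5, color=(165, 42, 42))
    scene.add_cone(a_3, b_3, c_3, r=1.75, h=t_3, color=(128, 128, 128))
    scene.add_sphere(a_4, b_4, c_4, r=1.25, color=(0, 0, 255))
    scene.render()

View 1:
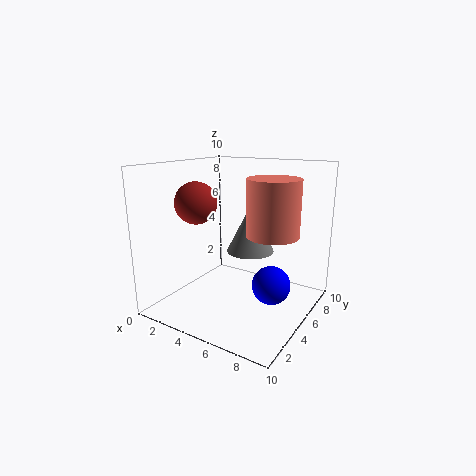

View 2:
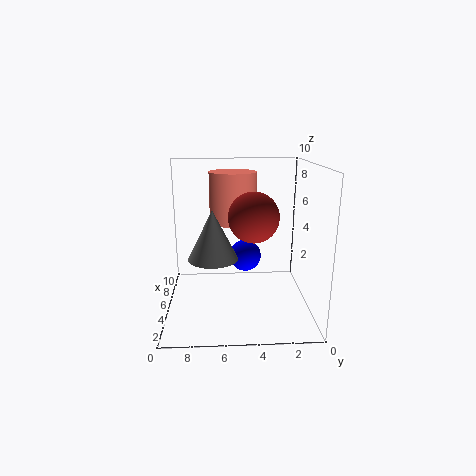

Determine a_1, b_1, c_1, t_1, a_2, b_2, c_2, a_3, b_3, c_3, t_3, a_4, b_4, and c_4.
a_1 = 7.5, b_1 = 5.25, c_1 = 5.5, t_1 = 3.75, a_2 = 2, b_2 = 4.25, c_2 = 7.25, a_3 = 5, b_3 = 6.75, c_3 = 3.5, t_3 = 3.5, a_4 = 8, b_4 = 4.25, c_4 = 2.5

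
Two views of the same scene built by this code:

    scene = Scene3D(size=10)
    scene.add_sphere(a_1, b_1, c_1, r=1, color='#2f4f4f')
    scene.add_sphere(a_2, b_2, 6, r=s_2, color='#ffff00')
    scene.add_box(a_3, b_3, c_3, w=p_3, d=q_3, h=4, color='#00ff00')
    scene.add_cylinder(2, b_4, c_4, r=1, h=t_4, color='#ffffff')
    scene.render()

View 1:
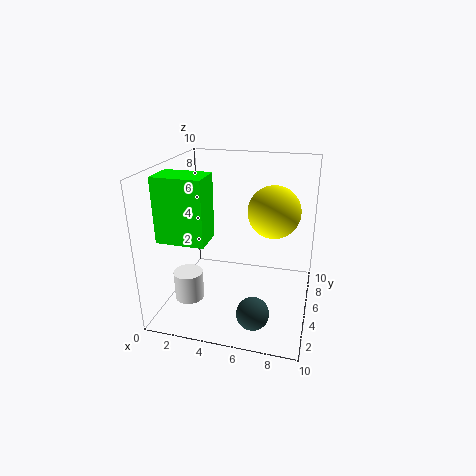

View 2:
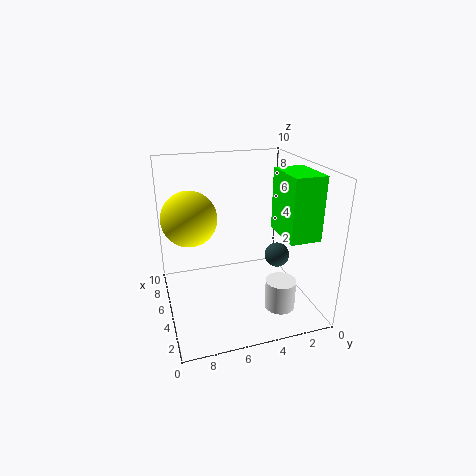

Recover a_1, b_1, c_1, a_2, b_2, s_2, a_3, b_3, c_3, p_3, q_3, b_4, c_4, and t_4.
a_1 = 7, b_1 = 1, c_1 = 2, a_2 = 7, b_2 = 8, s_2 = 2, a_3 = 1, b_3 = 1, c_3 = 6, p_3 = 3, q_3 = 2, b_4 = 3, c_4 = 1, t_4 = 2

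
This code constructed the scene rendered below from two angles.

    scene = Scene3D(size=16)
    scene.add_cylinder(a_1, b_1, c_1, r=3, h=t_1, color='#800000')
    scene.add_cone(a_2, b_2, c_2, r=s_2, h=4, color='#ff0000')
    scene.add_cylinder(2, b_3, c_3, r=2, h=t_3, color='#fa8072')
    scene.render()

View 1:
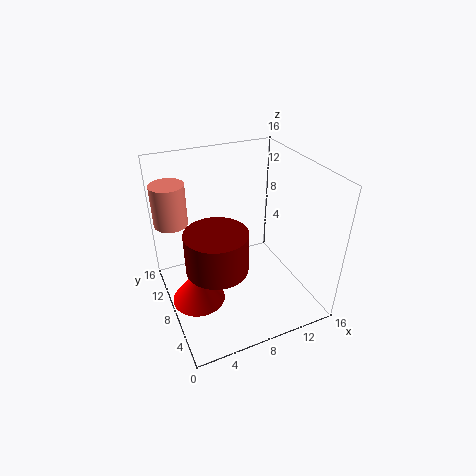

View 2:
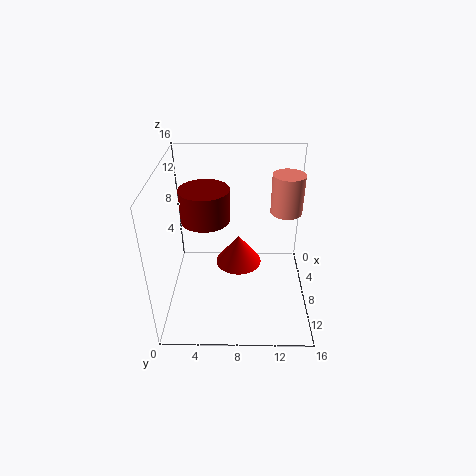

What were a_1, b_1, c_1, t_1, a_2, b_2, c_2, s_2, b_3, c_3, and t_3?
a_1 = 4; b_1 = 4; c_1 = 8; t_1 = 4; a_2 = 3; b_2 = 8; c_2 = 1; s_2 = 3; b_3 = 14; c_3 = 8; t_3 = 5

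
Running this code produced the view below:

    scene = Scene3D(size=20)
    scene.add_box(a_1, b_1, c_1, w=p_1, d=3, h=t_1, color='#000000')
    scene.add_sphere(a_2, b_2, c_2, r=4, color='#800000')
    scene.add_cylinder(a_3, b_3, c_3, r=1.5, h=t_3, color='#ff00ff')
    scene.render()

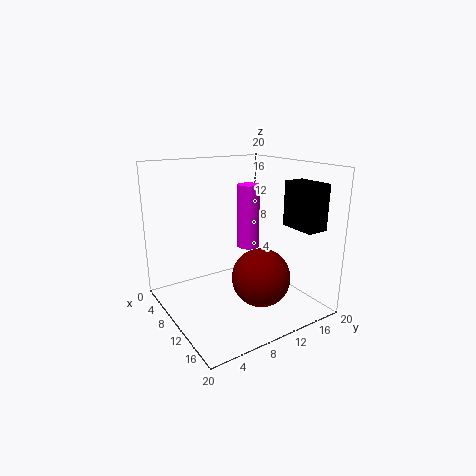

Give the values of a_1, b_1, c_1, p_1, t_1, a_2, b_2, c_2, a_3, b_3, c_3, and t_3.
a_1 = 13.5
b_1 = 15
c_1 = 12
p_1 = 5
t_1 = 6
a_2 = 13.5
b_2 = 11.5
c_2 = 5
a_3 = 11
b_3 = 11
c_3 = 9
t_3 = 8.5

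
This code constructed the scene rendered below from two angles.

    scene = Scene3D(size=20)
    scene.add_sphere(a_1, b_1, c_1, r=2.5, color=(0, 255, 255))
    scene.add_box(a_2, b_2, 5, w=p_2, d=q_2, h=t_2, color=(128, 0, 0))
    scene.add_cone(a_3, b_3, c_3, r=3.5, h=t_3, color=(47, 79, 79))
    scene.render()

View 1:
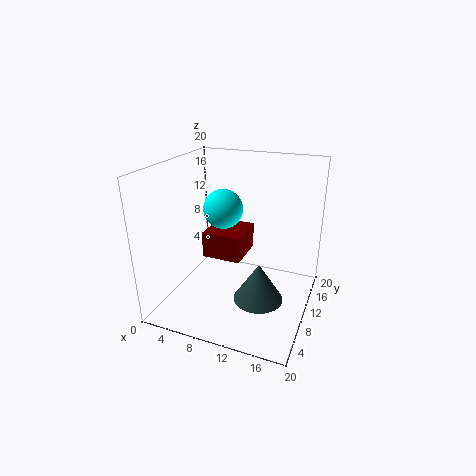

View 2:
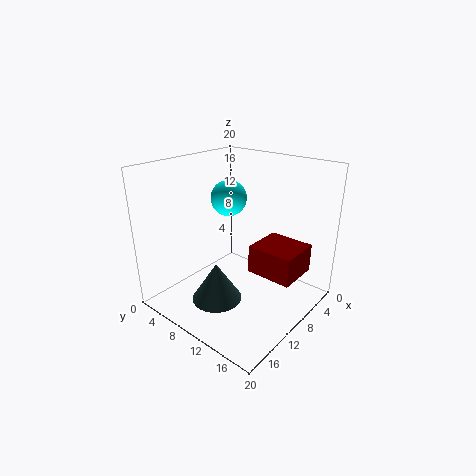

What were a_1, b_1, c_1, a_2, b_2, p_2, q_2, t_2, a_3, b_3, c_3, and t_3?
a_1 = 9; b_1 = 7.5; c_1 = 15; a_2 = 3.5; b_2 = 11.5; p_2 = 6; q_2 = 6.5; t_2 = 4; a_3 = 13.5; b_3 = 9; c_3 = 1.5; t_3 = 5.5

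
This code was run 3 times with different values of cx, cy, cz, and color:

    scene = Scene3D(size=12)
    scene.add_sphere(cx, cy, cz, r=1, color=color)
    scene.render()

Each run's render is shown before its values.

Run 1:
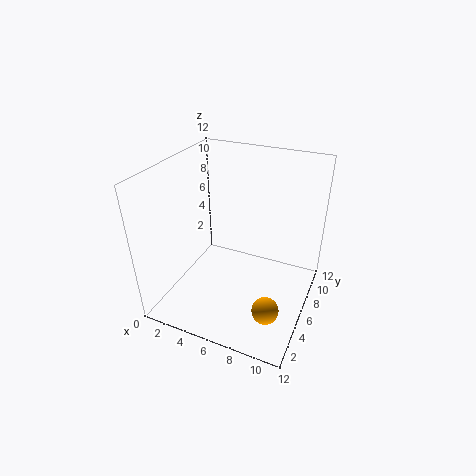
cx = 10; cy = 2; cz = 3; color = 'orange'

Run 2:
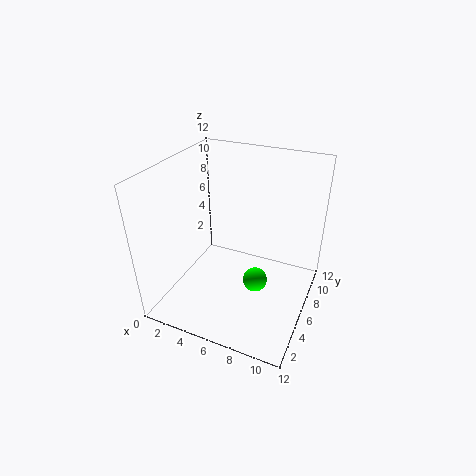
cx = 8; cy = 5; cz = 3; color = 'lime'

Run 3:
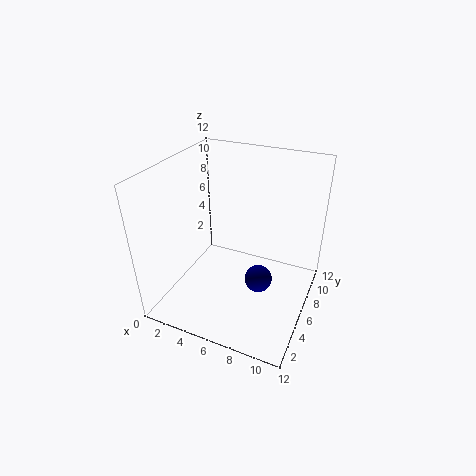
cx = 9; cy = 3; cz = 5; color = 'navy'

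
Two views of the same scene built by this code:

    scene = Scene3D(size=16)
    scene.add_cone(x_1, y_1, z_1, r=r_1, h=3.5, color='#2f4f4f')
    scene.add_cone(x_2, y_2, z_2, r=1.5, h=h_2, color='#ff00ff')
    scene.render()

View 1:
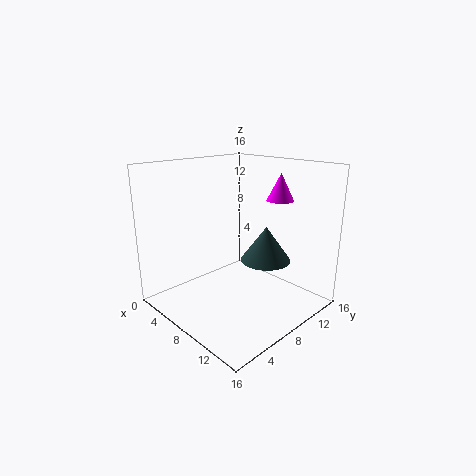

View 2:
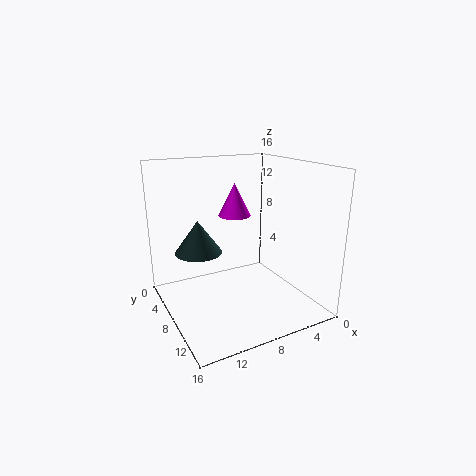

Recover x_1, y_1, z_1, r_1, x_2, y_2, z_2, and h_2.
x_1 = 12.5; y_1 = 7.5; z_1 = 7; r_1 = 2.5; x_2 = 10.5; y_2 = 12; z_2 = 12; h_2 = 3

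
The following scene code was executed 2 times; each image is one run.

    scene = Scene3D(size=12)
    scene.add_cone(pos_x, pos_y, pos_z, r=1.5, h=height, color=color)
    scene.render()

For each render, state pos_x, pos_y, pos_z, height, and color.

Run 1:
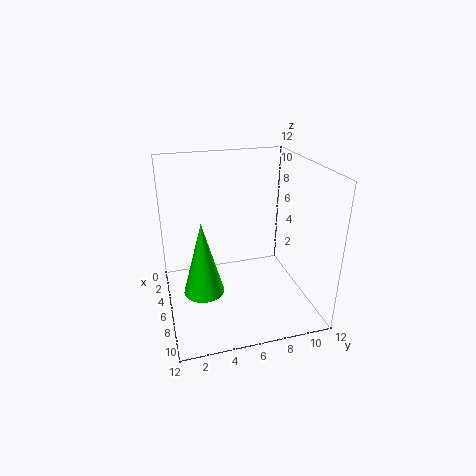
pos_x = 9, pos_y = 2.5, pos_z = 3.5, height = 5.5, color = 'lime'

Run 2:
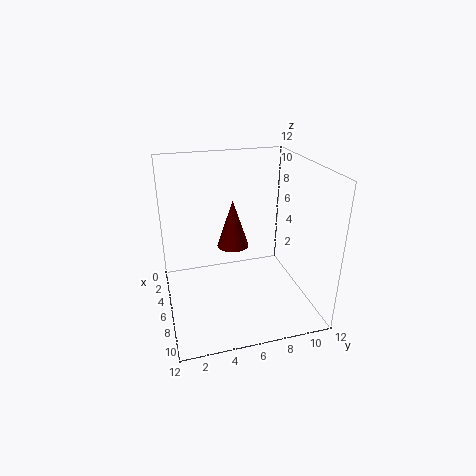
pos_x = 2.5, pos_y = 6.5, pos_z = 3.5, height = 4.5, color = 'maroon'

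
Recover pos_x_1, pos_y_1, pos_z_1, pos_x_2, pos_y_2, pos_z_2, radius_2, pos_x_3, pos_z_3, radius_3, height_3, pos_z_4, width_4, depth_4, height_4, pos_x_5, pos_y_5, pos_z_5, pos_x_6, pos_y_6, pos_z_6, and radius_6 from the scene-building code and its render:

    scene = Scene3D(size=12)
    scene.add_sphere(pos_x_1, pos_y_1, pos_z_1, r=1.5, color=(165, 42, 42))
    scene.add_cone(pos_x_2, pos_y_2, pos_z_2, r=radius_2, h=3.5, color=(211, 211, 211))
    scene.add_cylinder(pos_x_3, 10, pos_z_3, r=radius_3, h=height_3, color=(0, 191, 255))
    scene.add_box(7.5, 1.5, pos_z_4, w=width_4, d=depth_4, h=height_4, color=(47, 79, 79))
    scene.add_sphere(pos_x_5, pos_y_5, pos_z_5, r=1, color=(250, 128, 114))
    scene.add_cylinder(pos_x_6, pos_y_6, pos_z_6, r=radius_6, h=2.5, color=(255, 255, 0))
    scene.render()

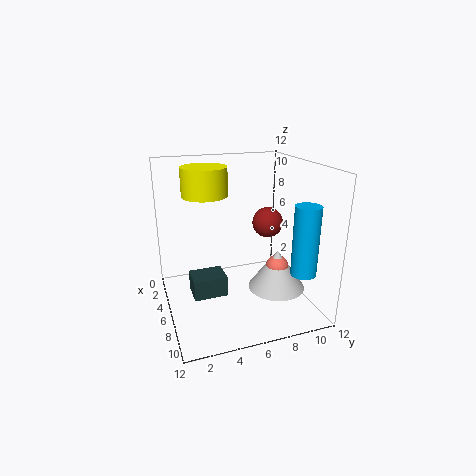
pos_x_1 = 2, pos_y_1 = 10.5, pos_z_1 = 5.5, pos_x_2 = 6.5, pos_y_2 = 9.5, pos_z_2 = 1, radius_2 = 2.5, pos_x_3 = 10, pos_z_3 = 4, radius_3 = 1, height_3 = 5.5, pos_z_4 = 3, width_4 = 2, depth_4 = 2.5, height_4 = 1.5, pos_x_5 = 6.5, pos_y_5 = 9.5, pos_z_5 = 3, pos_x_6 = 3, pos_y_6 = 4, pos_z_6 = 9, radius_6 = 2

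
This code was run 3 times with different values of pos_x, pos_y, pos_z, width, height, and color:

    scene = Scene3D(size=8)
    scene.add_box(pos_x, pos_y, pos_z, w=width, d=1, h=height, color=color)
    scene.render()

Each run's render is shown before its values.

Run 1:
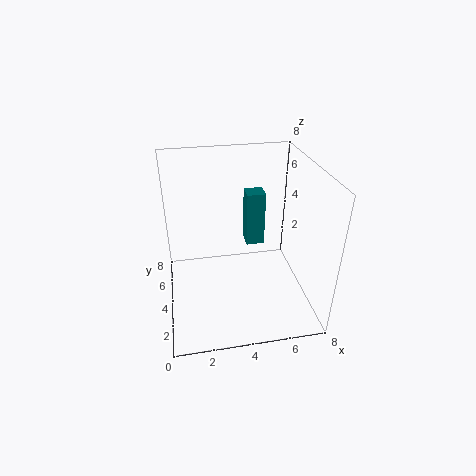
pos_x = 4.5
pos_y = 4
pos_z = 3.5
width = 1
height = 3
color = 'teal'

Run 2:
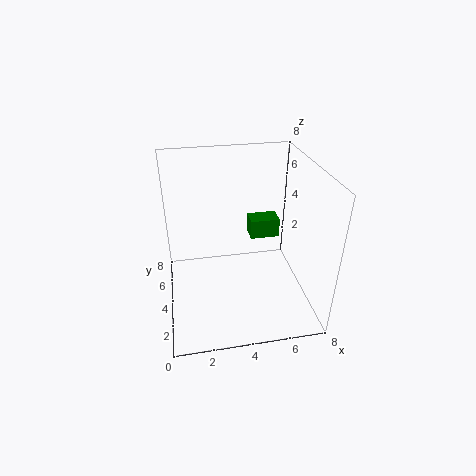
pos_x = 4.5
pos_y = 3
pos_z = 4.5
width = 1.5
height = 1
color = 'green'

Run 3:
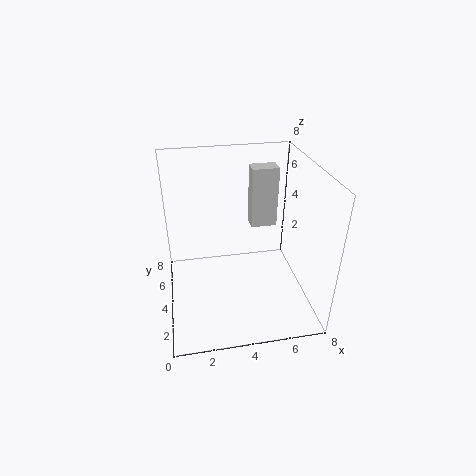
pos_x = 5
pos_y = 5
pos_z = 4
width = 1.5
height = 3.5
color = 'lightgray'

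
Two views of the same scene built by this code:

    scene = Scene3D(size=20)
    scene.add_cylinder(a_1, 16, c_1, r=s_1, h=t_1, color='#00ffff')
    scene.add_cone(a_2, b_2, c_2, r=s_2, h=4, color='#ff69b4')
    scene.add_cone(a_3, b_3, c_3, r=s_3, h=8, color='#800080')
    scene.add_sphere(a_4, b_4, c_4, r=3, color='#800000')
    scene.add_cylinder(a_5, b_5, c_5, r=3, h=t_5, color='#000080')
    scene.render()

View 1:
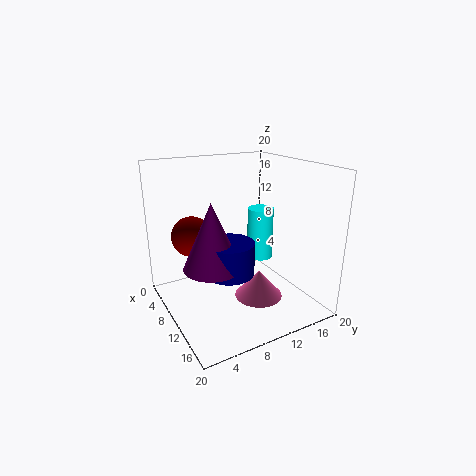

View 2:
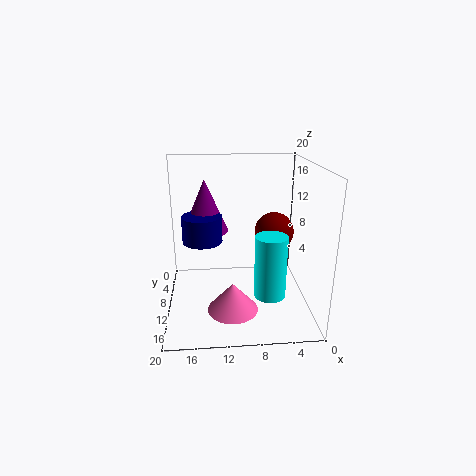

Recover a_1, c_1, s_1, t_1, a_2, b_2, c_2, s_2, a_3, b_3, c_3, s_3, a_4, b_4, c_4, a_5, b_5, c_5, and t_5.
a_1 = 6.5, c_1 = 4.5, s_1 = 2, t_1 = 8, a_2 = 11, b_2 = 13, c_2 = 0.5, s_2 = 3.5, a_3 = 14.5, b_3 = 4, c_3 = 9, s_3 = 3.5, a_4 = 4, b_4 = 5.5, c_4 = 9, a_5 = 15, b_5 = 6, c_5 = 8, t_5 = 4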